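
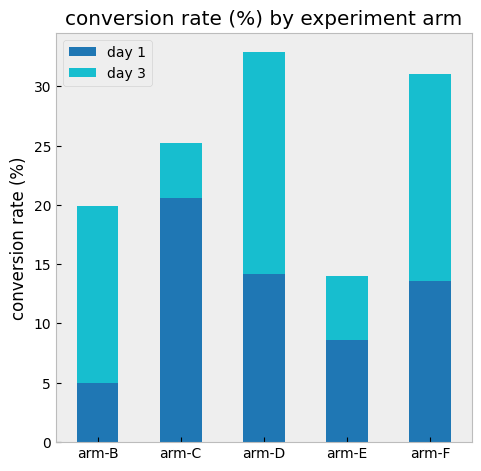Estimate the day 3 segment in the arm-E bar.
≈ 5

day 3 top ≈ 15, bottom ≈ 10; segment ≈ 5.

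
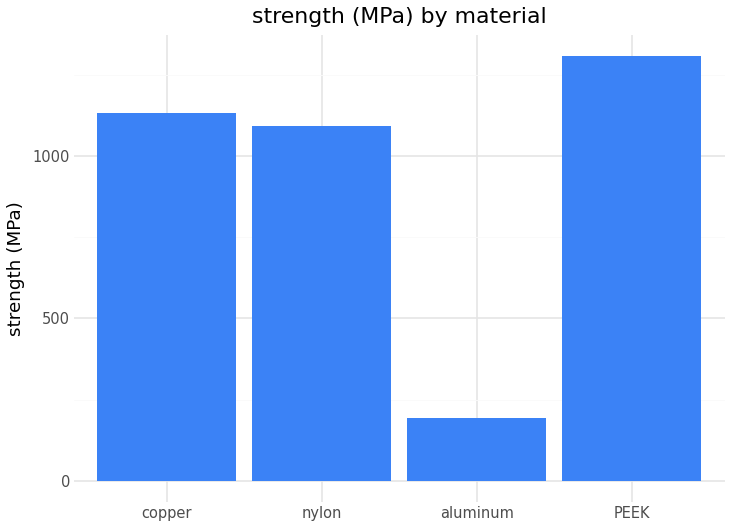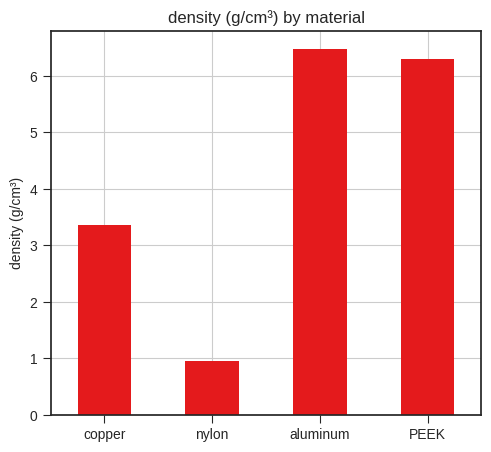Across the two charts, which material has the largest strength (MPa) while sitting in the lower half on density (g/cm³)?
copper

Chart 2 median density (g/cm³) ≈ 5; below-median materials: copper, nylon. Among those, copper has the highest strength (MPa) (≈ 1200).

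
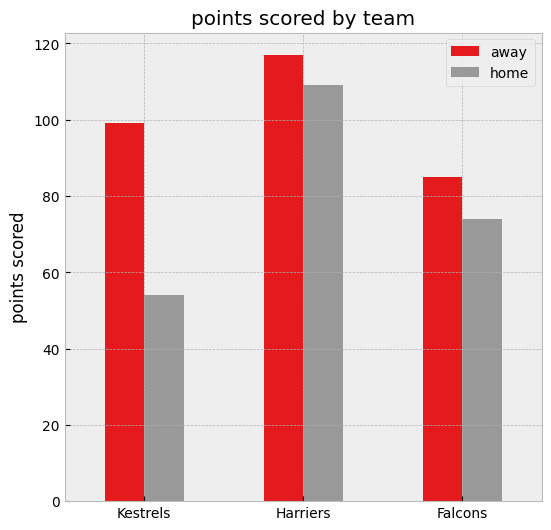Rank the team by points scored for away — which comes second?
Kestrels

Top 3 for away: Harriers ≈ 120, Kestrels ≈ 100, Falcons ≈ 80.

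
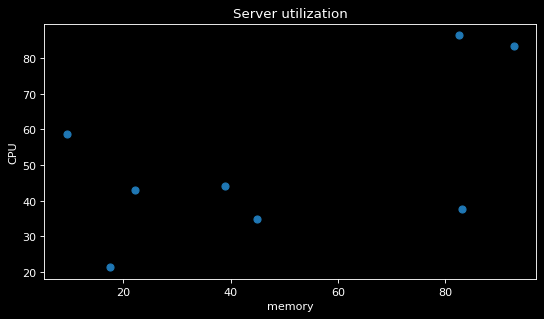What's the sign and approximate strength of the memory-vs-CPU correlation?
Points are positively correlated; moderate (|r| ≈ 0.6).

positive, moderate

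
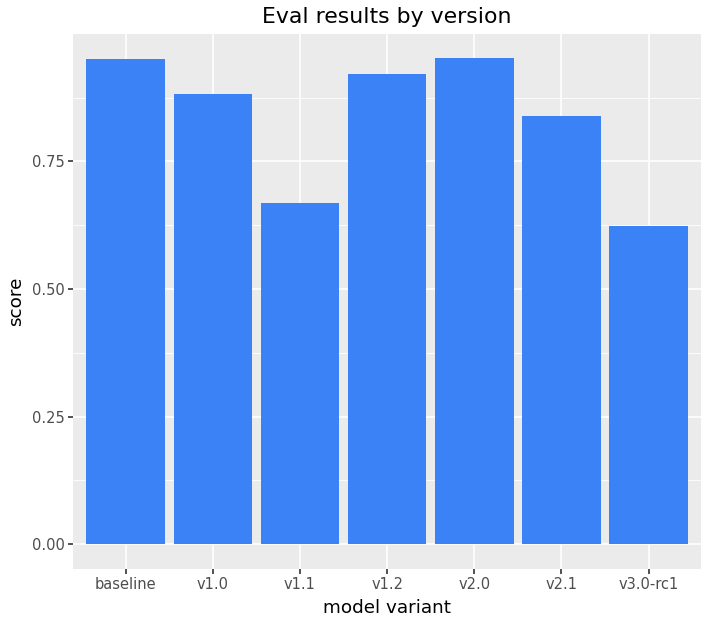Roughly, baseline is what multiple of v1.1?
≈ 1.43×

baseline ≈ 1.0, v1.1 ≈ 0.7; 1.0/0.7 ≈ 1.43.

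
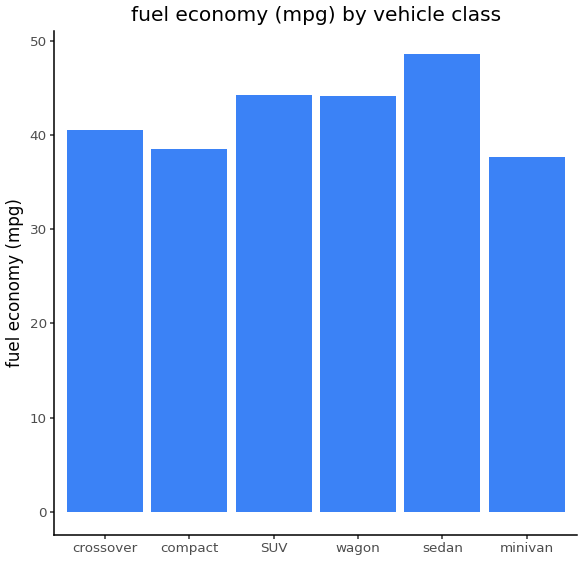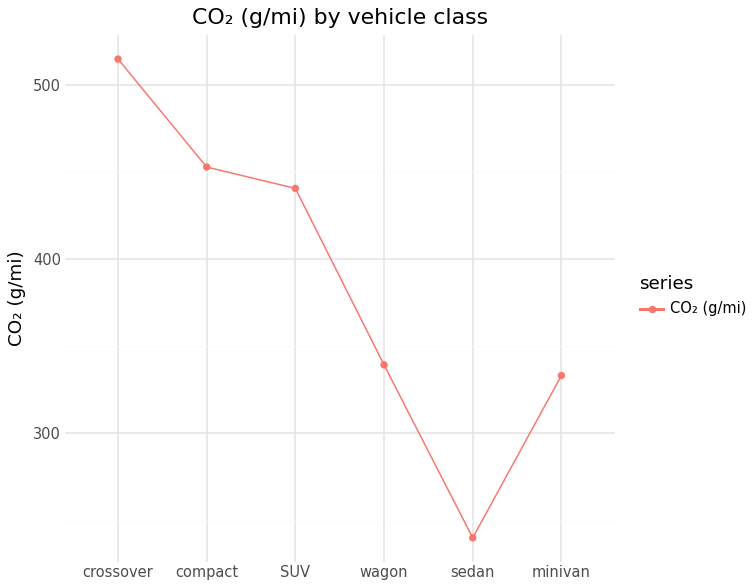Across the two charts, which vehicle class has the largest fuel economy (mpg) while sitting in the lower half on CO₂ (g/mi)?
Chart 2 median CO₂ (g/mi) ≈ 400; below-median vehicle classes: wagon, sedan, minivan. Among those, sedan has the highest fuel economy (mpg) (≈ 50).

sedan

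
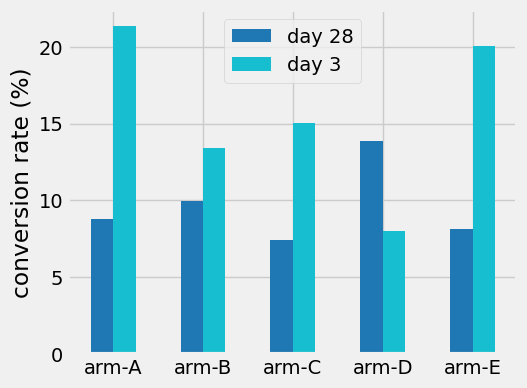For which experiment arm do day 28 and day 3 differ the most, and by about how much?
arm-A: day 28 ≈ 8, day 3 ≈ 22 → gap ≈ 14. Next-largest (arm-E) is only ≈ 12.

arm-A, ≈ 14 %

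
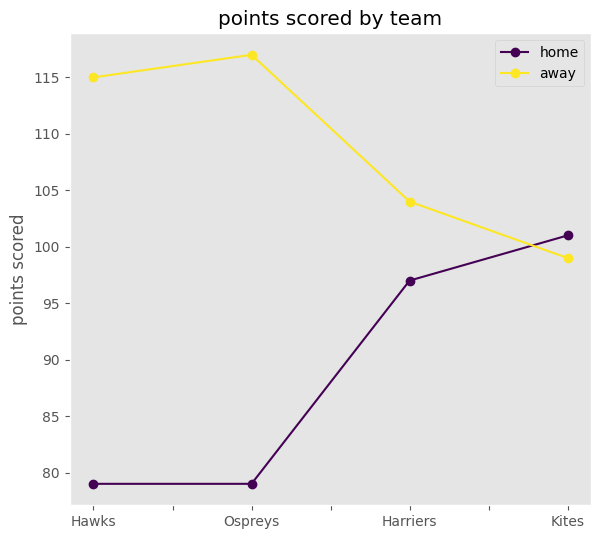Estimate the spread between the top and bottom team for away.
≈ 15

Max Ospreys ≈ 115, min Kites ≈ 100; range ≈ 15.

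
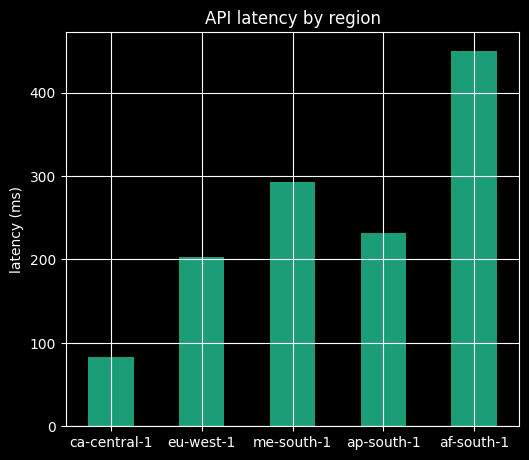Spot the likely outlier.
af-south-1

af-south-1 ≈ 450; the rest sit between ≈ 100 and ≈ 300.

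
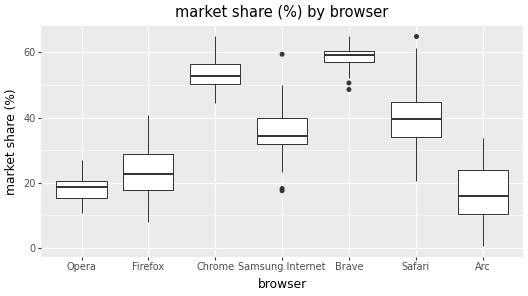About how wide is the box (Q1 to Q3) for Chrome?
≈ 5

Q3 ≈ 55, Q1 ≈ 50; IQR ≈ 5.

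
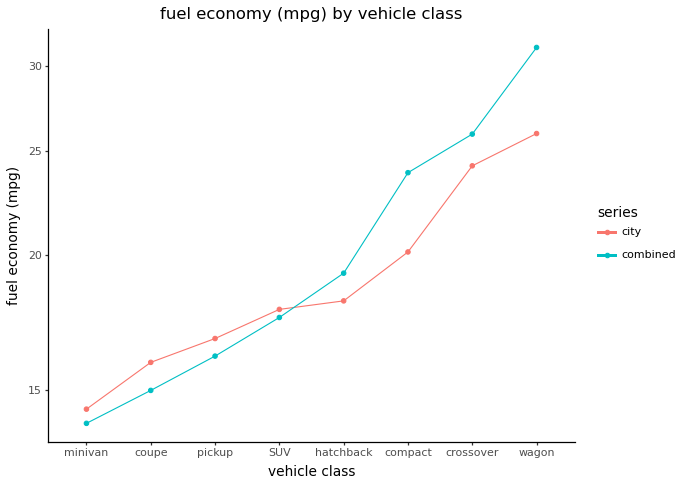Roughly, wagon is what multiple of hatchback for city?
wagon ≈ 26, hatchback ≈ 18; 26/18 ≈ 1.44.

≈ 1.44×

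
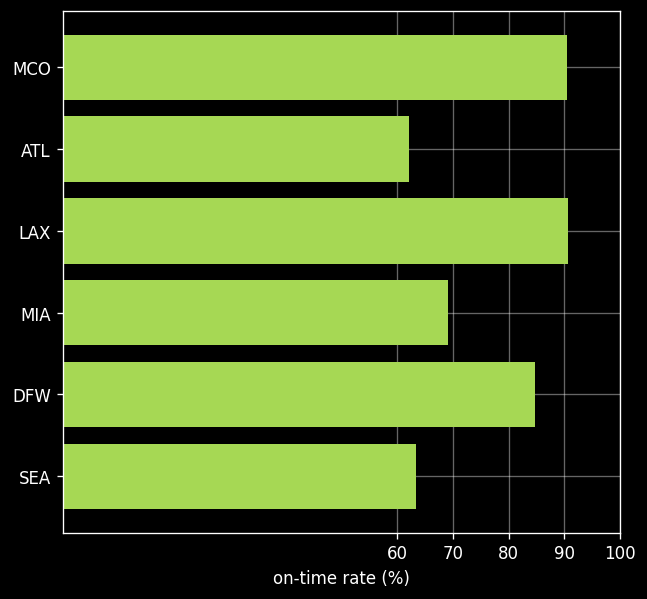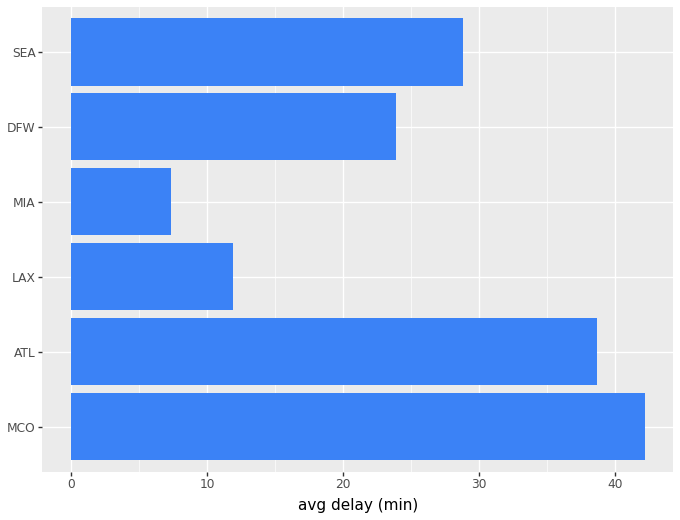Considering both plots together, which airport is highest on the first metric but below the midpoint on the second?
LAX

Chart 2 median avg delay (min) ≈ 25; below-median airports: LAX, MIA, DFW. Among those, LAX has the highest on-time rate (%) (≈ 90).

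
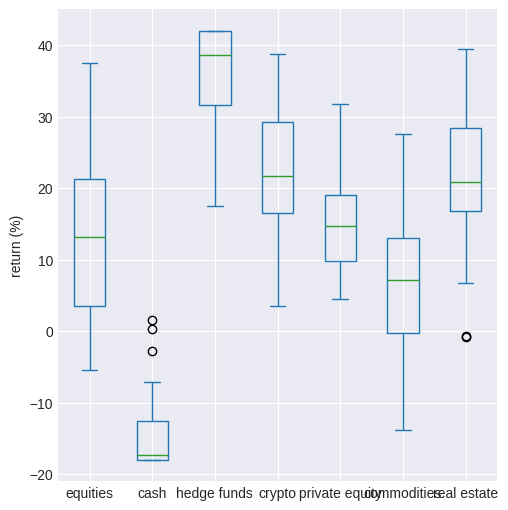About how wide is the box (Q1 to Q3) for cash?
≈ 5

Q3 ≈ -15, Q1 ≈ -20; IQR ≈ 5.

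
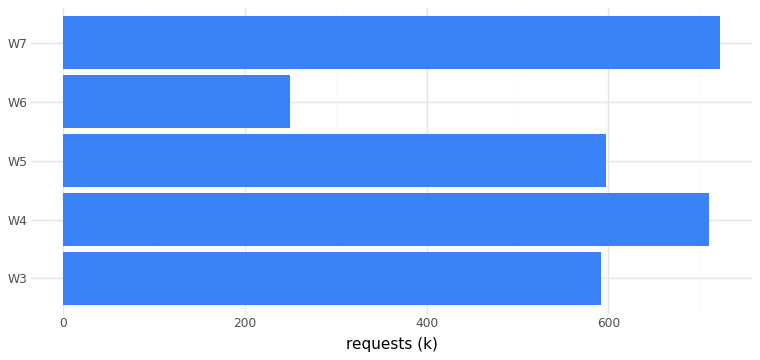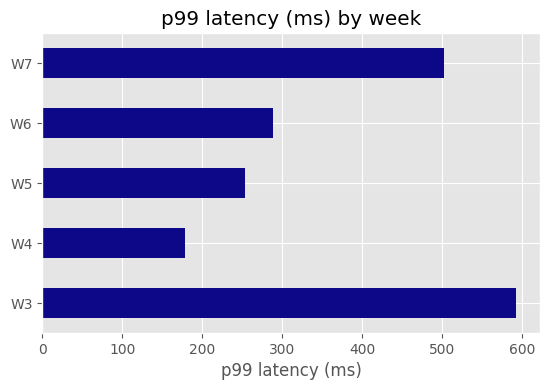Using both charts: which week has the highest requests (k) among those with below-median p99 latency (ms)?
W4

Chart 2 median p99 latency (ms) ≈ 300; below-median weeks: W4, W5. Among those, W4 has the highest requests (k) (≈ 700).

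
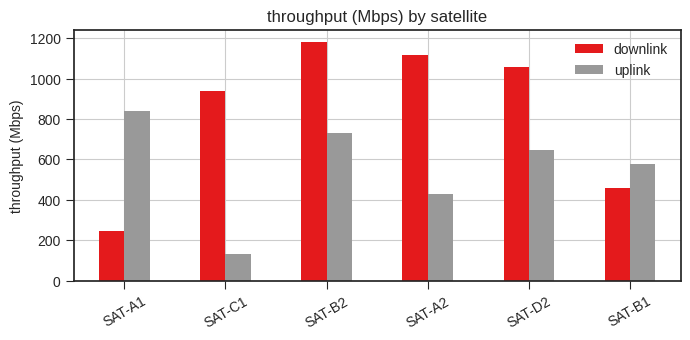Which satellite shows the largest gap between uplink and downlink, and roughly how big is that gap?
SAT-C1: uplink ≈ 100, downlink ≈ 900 → gap ≈ 800. Next-largest (SAT-A2) is only ≈ 700.

SAT-C1, ≈ 800 Mbps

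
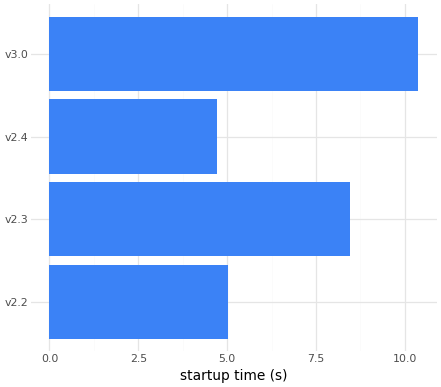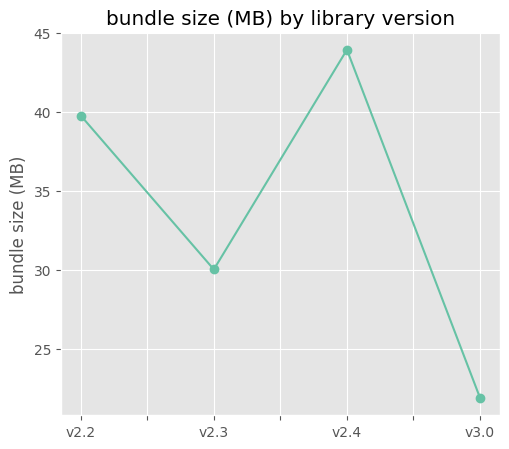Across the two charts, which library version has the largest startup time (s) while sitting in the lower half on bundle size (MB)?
v3.0

Chart 2 median bundle size (MB) ≈ 35; below-median library versions: v2.3, v3.0. Among those, v3.0 has the highest startup time (s) (≈ 10).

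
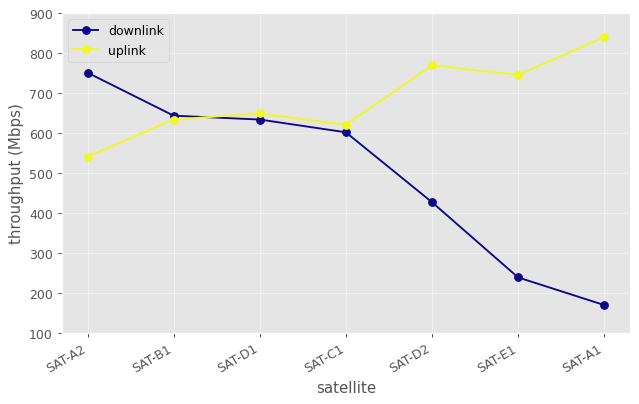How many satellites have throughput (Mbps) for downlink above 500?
4

Above 500: SAT-A2, SAT-B1, SAT-D1, SAT-C1.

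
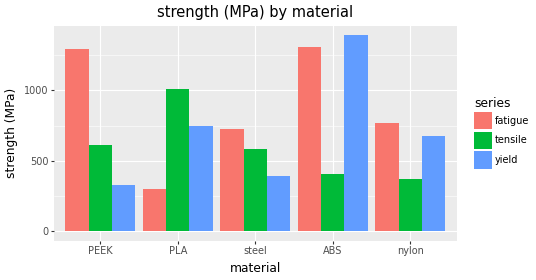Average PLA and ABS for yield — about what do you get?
(800 + 1400) / 2 ≈ 1100.

≈ 1100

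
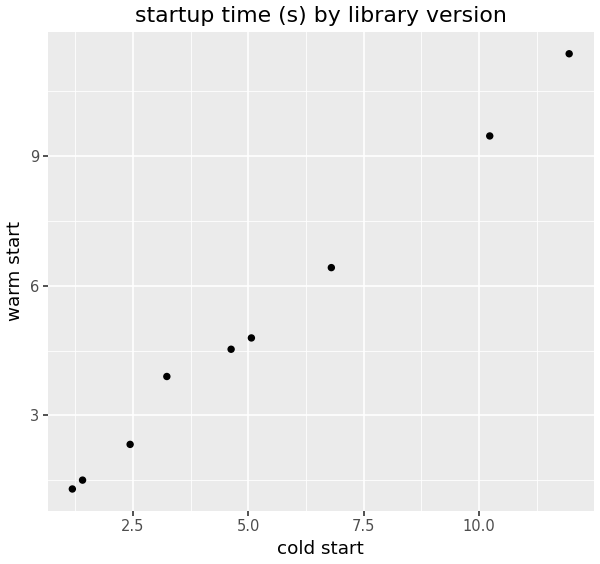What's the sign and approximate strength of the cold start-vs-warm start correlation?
Points are positively correlated; strong (|r| ≈ 1.0).

positive, strong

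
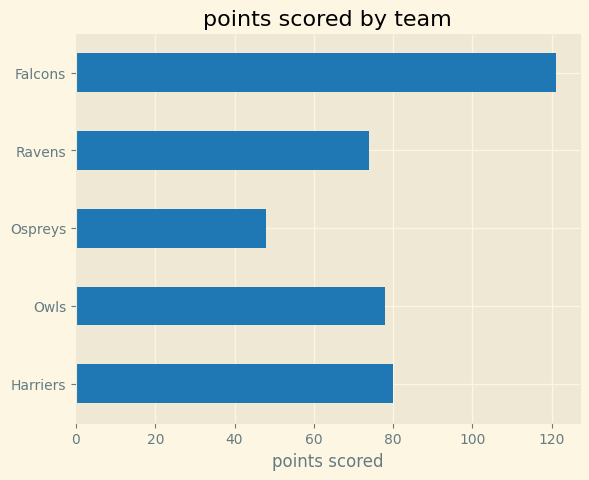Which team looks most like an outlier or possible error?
Falcons ≈ 120; the rest sit between ≈ 40 and ≈ 80.

Falcons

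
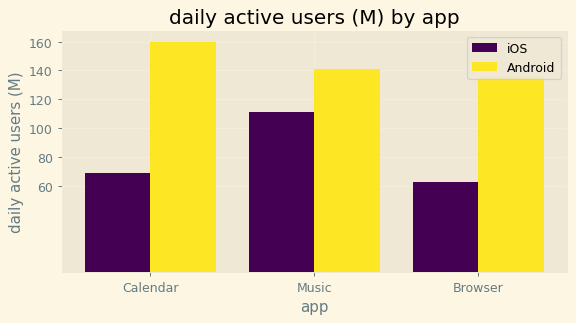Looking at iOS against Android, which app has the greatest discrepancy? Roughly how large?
Calendar: iOS ≈ 60, Android ≈ 160 → gap ≈ 100. Next-largest (Browser) is only ≈ 80.

Calendar, ≈ 100 M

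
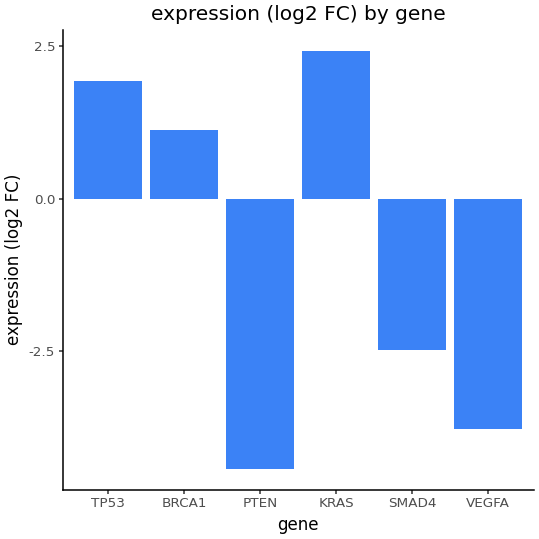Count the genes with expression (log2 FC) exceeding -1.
3

Above -1: TP53, BRCA1, KRAS.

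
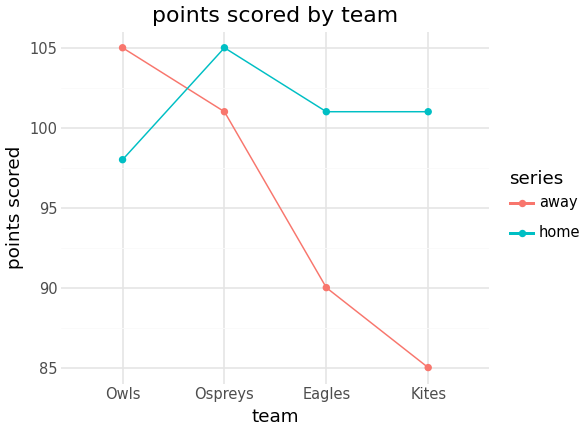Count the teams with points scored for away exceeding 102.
Above 102: Owls.

1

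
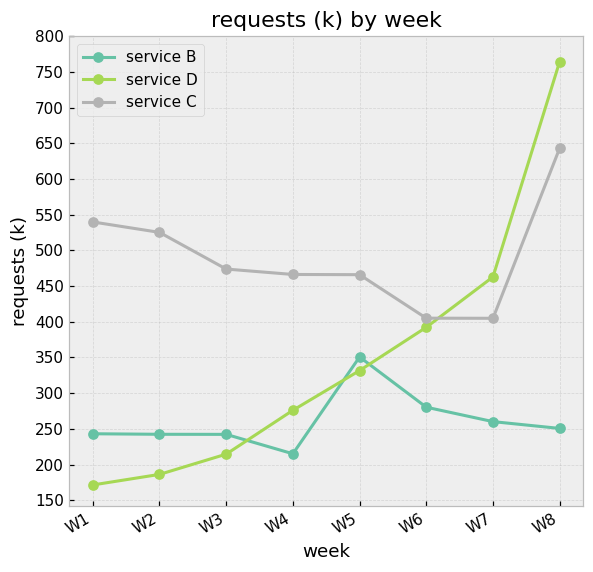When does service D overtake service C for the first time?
W6: service D ≈ 400 vs service C ≈ 400 (not yet); W7: service D ≈ 450 vs service C ≈ 400 (first crossover).

W7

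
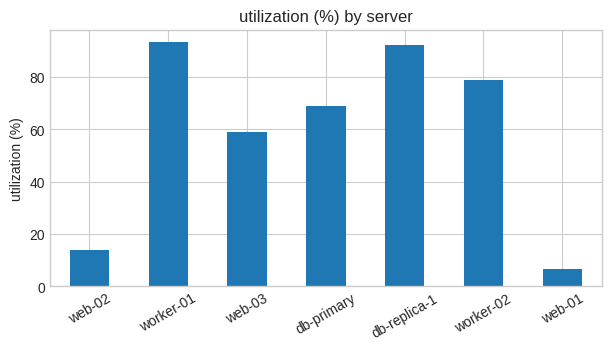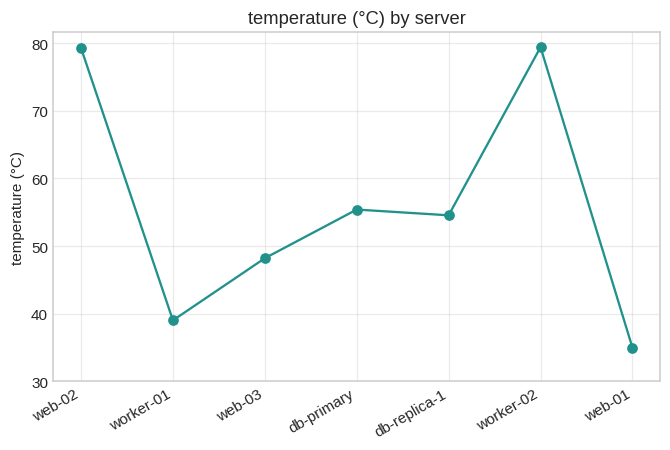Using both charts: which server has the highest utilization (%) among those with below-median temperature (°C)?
Chart 2 median temperature (°C) ≈ 50; below-median servers: worker-01, web-03, web-01. Among those, worker-01 has the highest utilization (%) (≈ 90).

worker-01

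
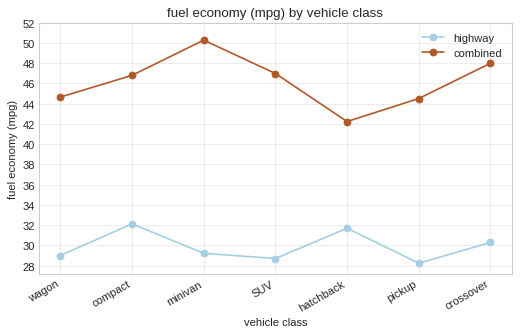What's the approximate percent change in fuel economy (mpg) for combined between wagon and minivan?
≈ +13.6%

wagon ≈ 44, minivan ≈ 50; (50 − 44) / 44 ≈ +13.6%.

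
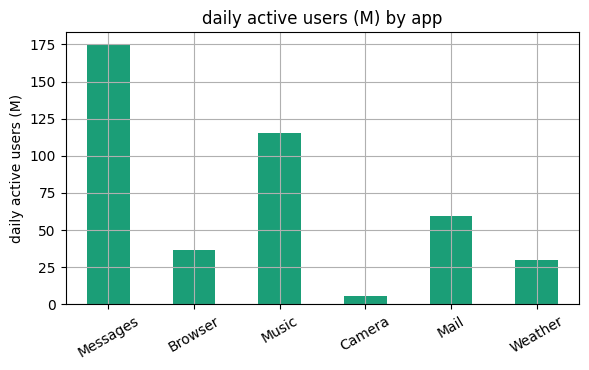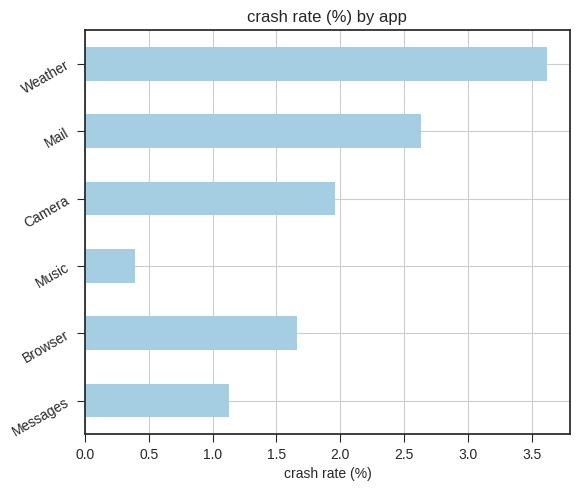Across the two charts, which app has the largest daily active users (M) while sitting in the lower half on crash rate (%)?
Messages

Chart 2 median crash rate (%) ≈ 2; below-median apps: Messages, Browser, Music. Among those, Messages has the highest daily active users (M) (≈ 180).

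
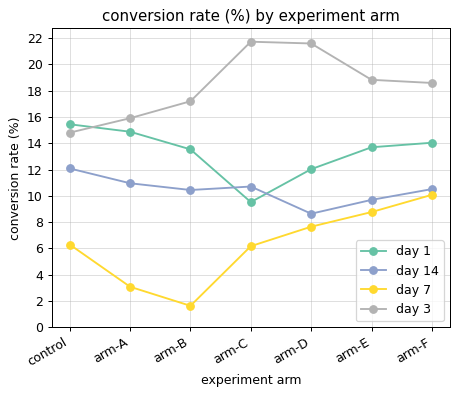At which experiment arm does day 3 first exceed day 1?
arm-A

control: day 3 ≈ 14 vs day 1 ≈ 16 (not yet); arm-A: day 3 ≈ 16 vs day 1 ≈ 14 (first crossover).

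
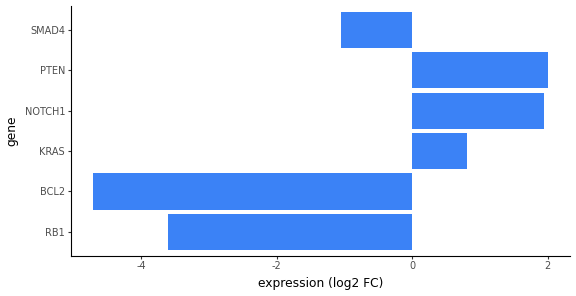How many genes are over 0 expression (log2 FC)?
3

Above 0: KRAS, NOTCH1, PTEN.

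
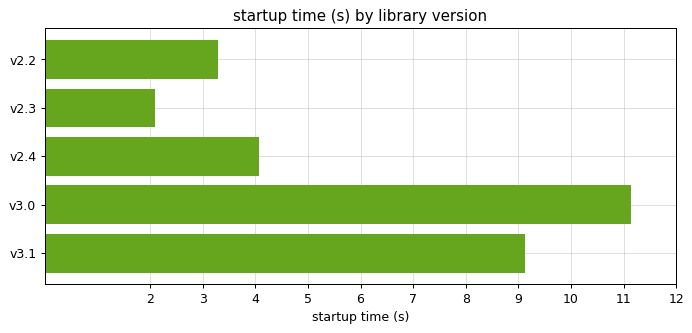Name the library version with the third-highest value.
v2.4

Top 4: v3.0 ≈ 11, v3.1 ≈ 9, v2.4 ≈ 4, v2.2 ≈ 3.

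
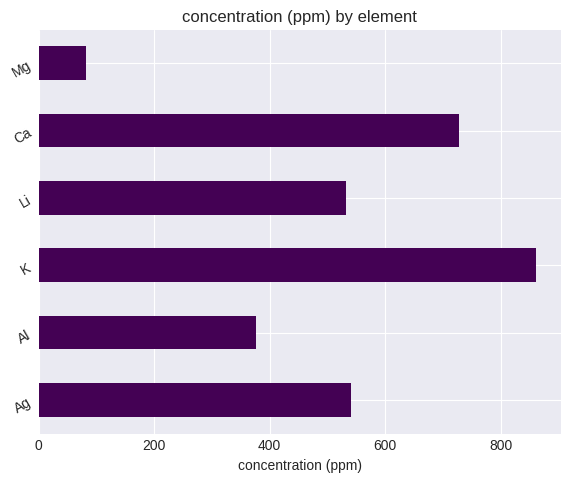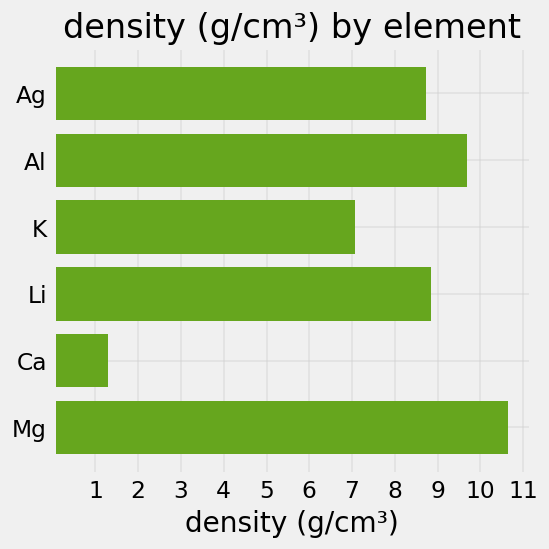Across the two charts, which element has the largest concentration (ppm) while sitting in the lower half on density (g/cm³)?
Chart 2 median density (g/cm³) ≈ 9; below-median elements: Ag, K, Ca. Among those, K has the highest concentration (ppm) (≈ 900).

K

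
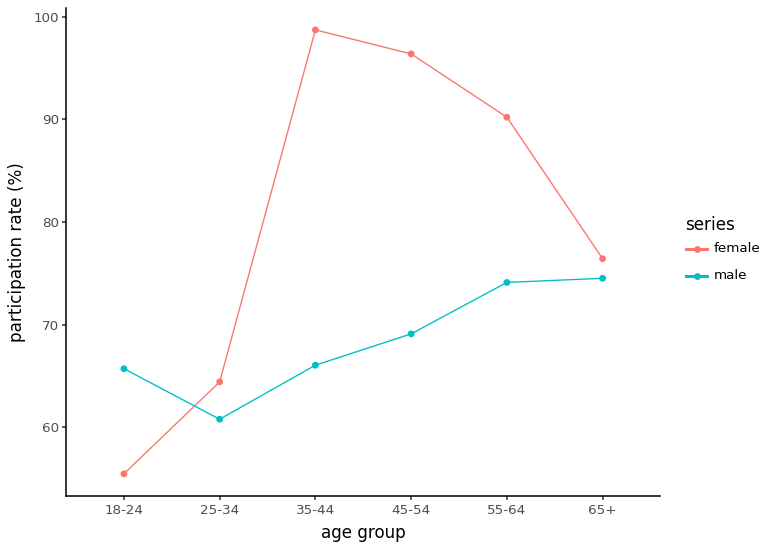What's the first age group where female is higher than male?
18-24: female ≈ 55 vs male ≈ 65 (not yet); 25-34: female ≈ 65 vs male ≈ 60 (first crossover).

25-34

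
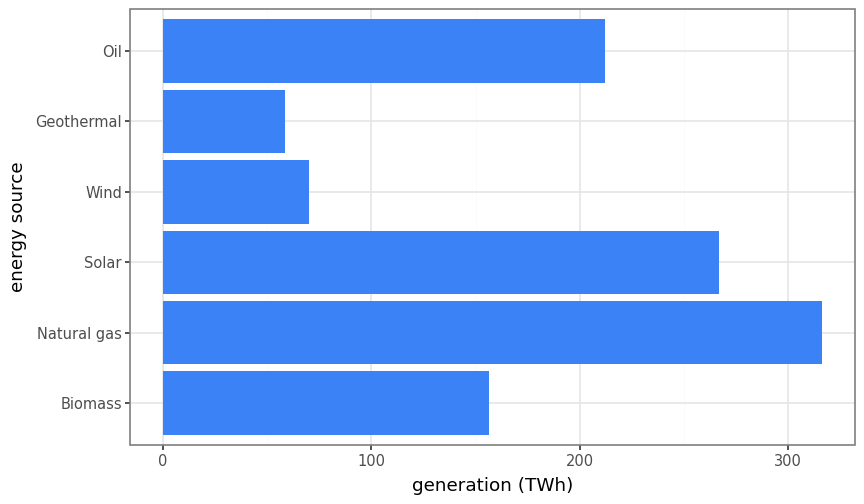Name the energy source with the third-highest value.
Top 4: Natural gas ≈ 300, Solar ≈ 250, Oil ≈ 200, Biomass ≈ 150.

Oil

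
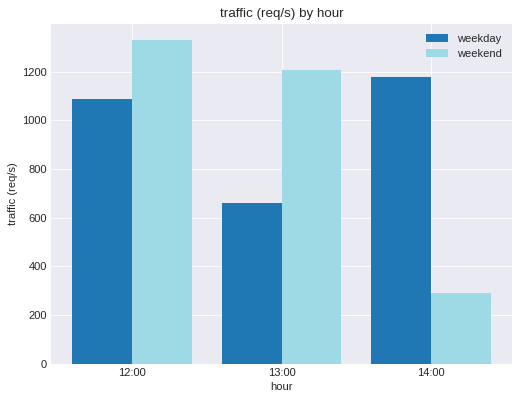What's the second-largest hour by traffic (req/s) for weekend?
13:00

Top 3 for weekend: 12:00 ≈ 1400, 13:00 ≈ 1200, 14:00 ≈ 200.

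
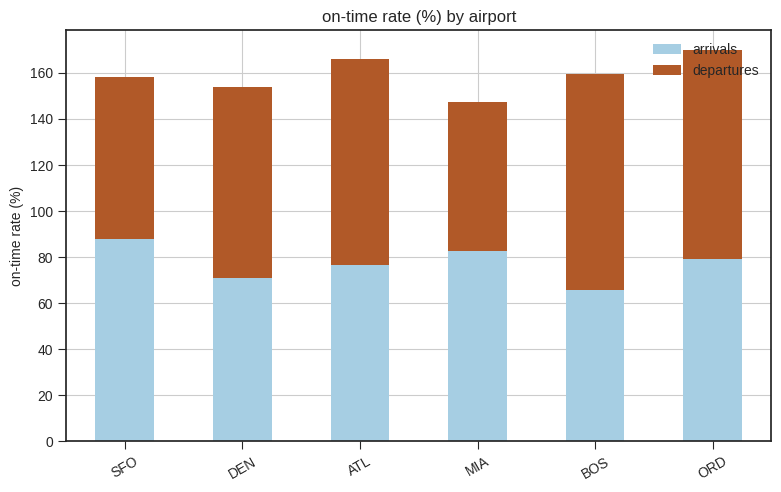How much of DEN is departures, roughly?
departures top ≈ 160, bottom ≈ 80; segment ≈ 80.

≈ 80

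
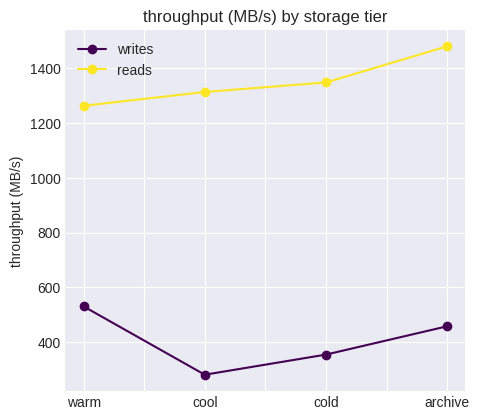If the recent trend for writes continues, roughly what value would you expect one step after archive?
Last three: 300, 400, 500 → slope ≈ 100/step → next ≈ 600.

≈ 600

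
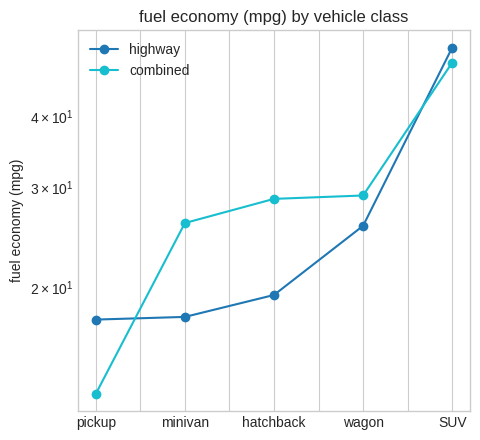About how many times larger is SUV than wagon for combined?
SUV ≈ 50, wagon ≈ 30; 50/30 ≈ 1.67.

≈ 1.67×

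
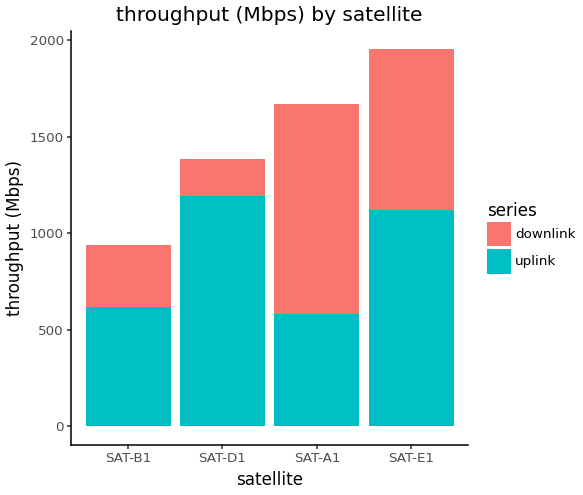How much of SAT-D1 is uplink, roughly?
≈ 1200

uplink top ≈ 1200, bottom ≈ 0; segment ≈ 1200.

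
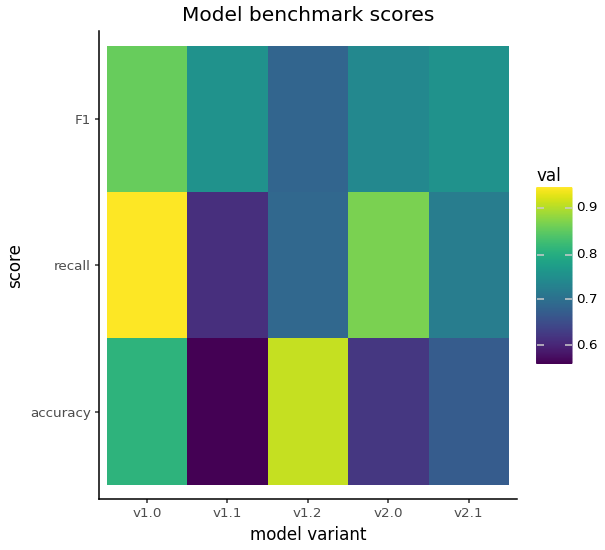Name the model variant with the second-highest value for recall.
Top 3 for recall: v1.0 ≈ 0.95, v2.0 ≈ 0.85, v2.1 ≈ 0.70.

v2.0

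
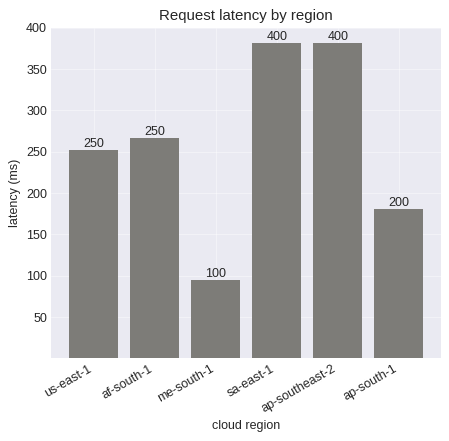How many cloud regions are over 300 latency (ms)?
Above 300: sa-east-1, ap-southeast-2.

2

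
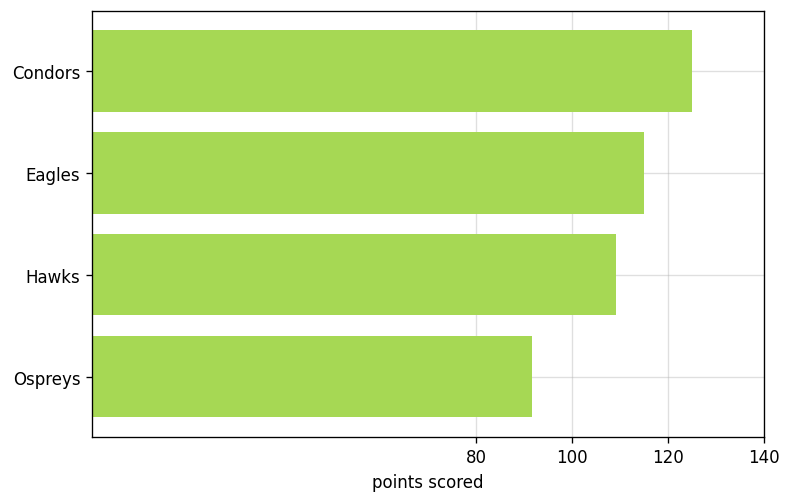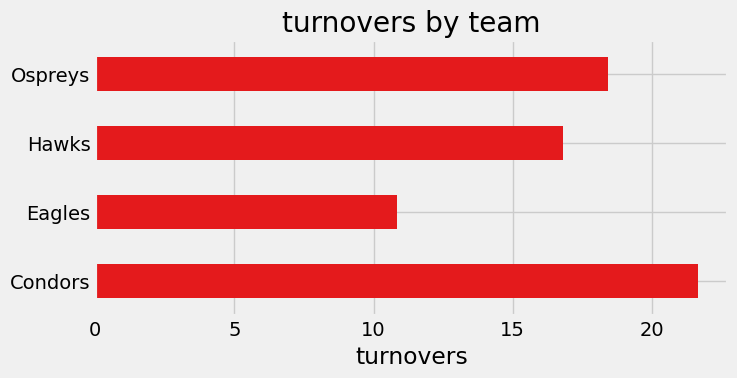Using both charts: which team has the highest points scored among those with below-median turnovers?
Eagles

Chart 2 median turnovers ≈ 18; below-median teams: Eagles, Hawks. Among those, Eagles has the highest points scored (≈ 120).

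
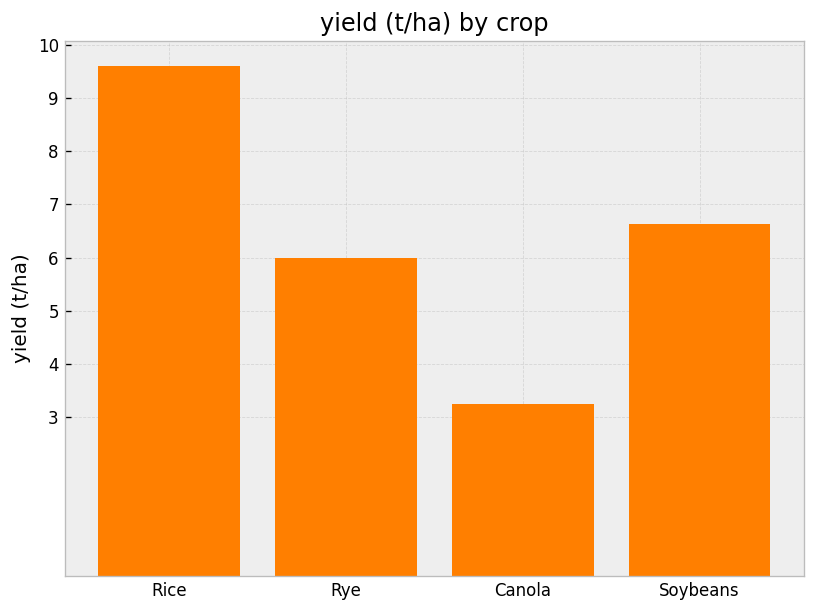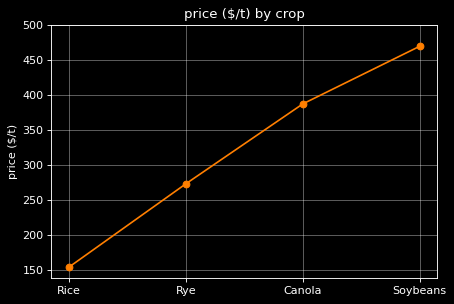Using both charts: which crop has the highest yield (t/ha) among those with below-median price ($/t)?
Chart 2 median price ($/t) ≈ 350; below-median crops: Rice, Rye. Among those, Rice has the highest yield (t/ha) (≈ 10).

Rice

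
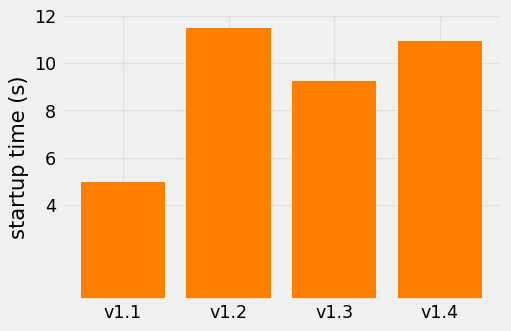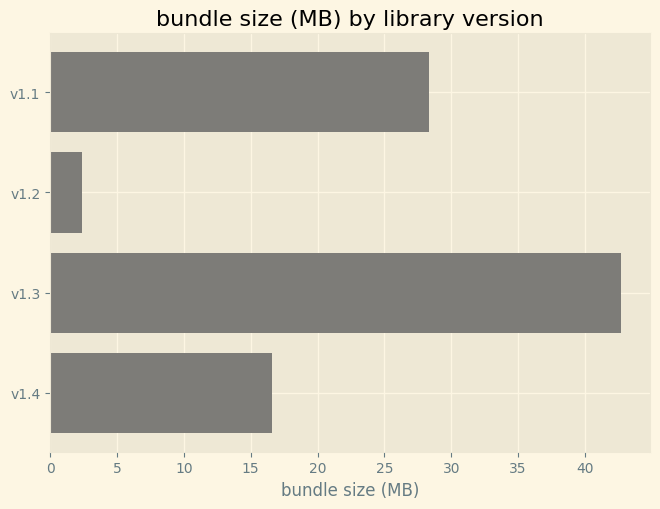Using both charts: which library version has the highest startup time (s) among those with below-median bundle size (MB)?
Chart 2 median bundle size (MB) ≈ 20; below-median library versions: v1.2, v1.4. Among those, v1.2 has the highest startup time (s) (≈ 12).

v1.2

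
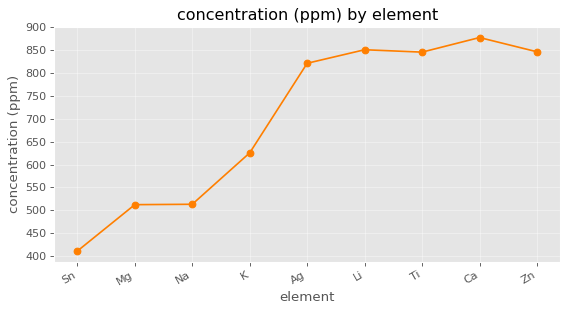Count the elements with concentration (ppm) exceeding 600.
6

Above 600: K, Ag, Li, Ti, Ca, Zn.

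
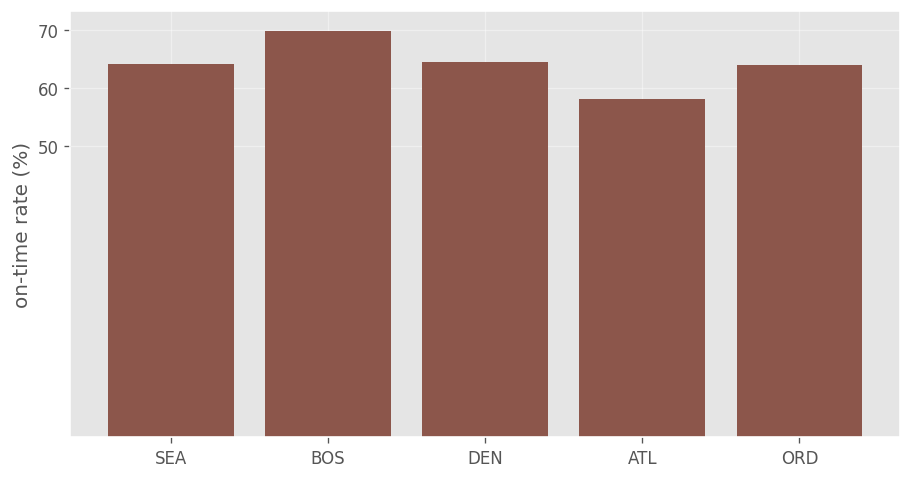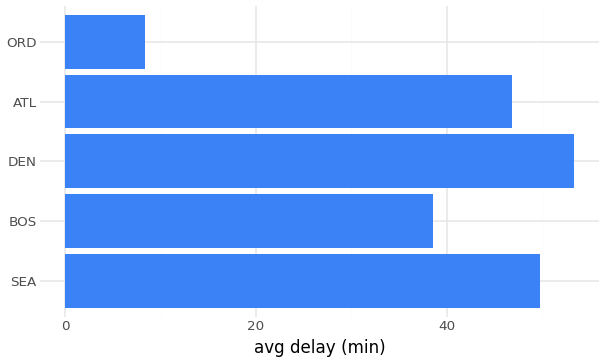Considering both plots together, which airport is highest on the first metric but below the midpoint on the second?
Chart 2 median avg delay (min) ≈ 45; below-median airports: BOS, ORD. Among those, BOS has the highest on-time rate (%) (≈ 70).

BOS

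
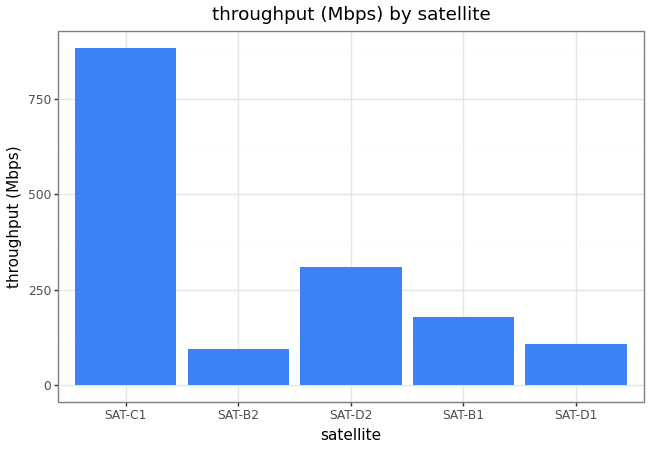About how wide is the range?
Max SAT-C1 ≈ 900, min SAT-B2 ≈ 100; range ≈ 800.

≈ 800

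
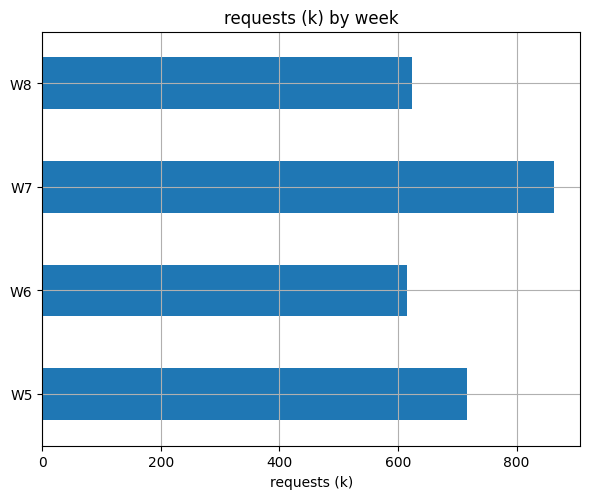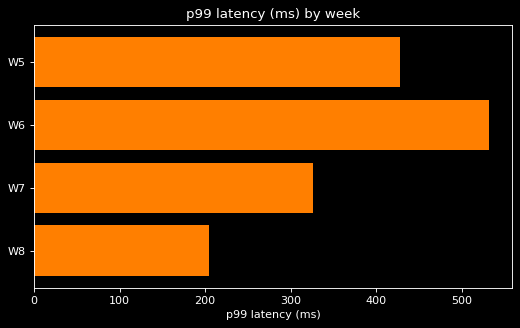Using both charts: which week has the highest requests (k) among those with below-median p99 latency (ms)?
W7

Chart 2 median p99 latency (ms) ≈ 400; below-median weeks: W7, W8. Among those, W7 has the highest requests (k) (≈ 900).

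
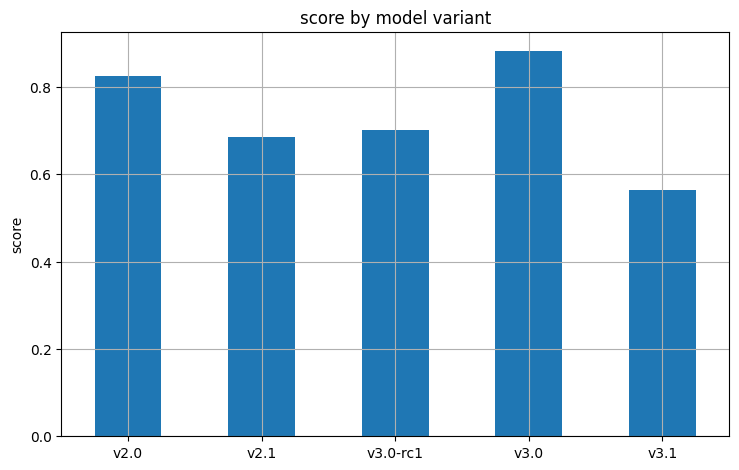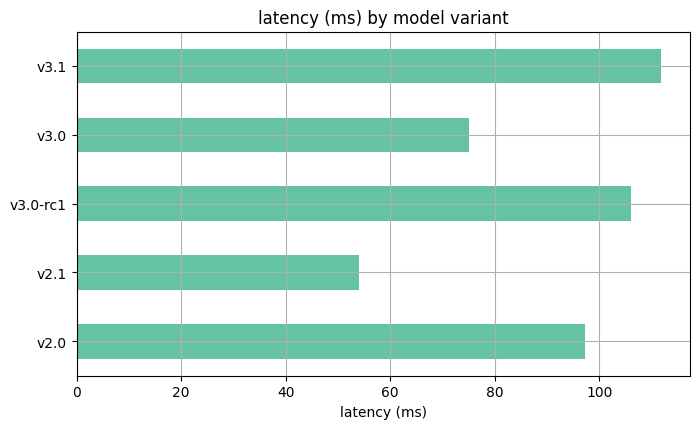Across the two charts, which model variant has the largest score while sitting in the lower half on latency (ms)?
Chart 2 median latency (ms) ≈ 100; below-median model variants: v2.1, v3.0. Among those, v3.0 has the highest score (≈ 0.9).

v3.0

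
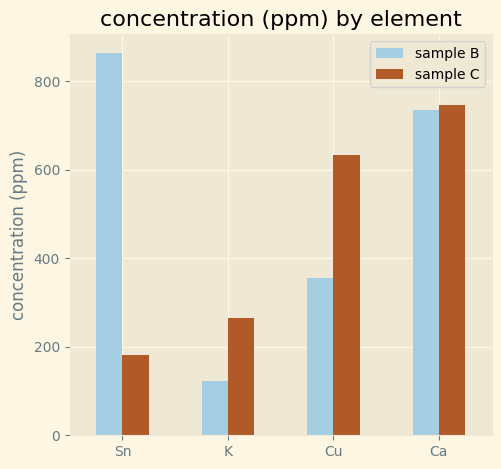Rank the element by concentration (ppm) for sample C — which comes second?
Top 3 for sample C: Ca ≈ 700, Cu ≈ 600, K ≈ 300.

Cu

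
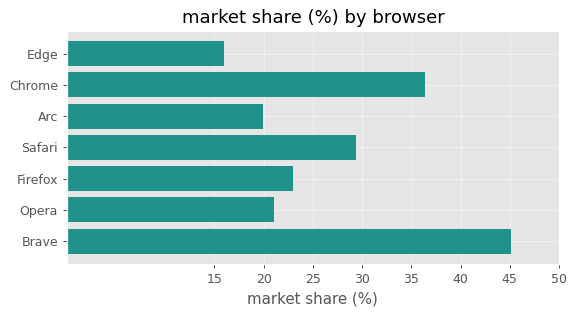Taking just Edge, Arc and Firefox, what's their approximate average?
(15 + 20 + 25) / 3 ≈ 20.

≈ 20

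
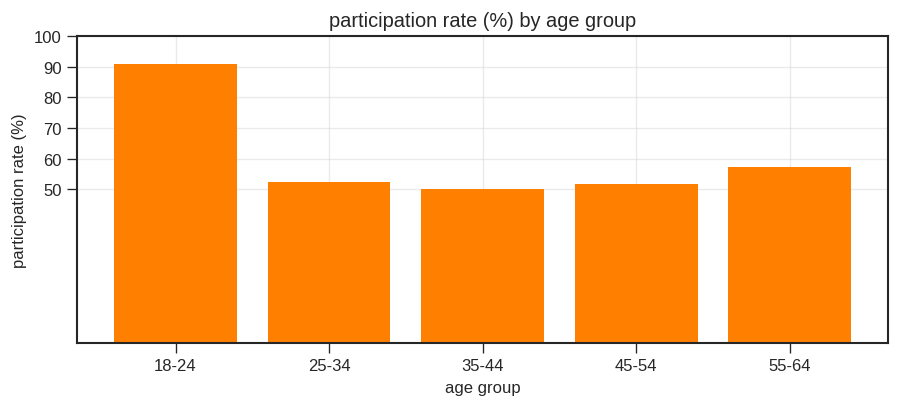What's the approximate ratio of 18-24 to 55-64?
18-24 ≈ 90, 55-64 ≈ 60; 90/60 ≈ 1.5.

≈ 1.5×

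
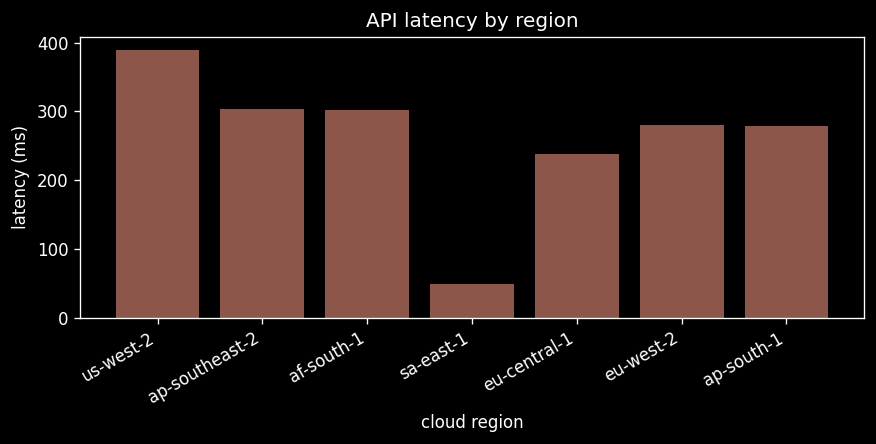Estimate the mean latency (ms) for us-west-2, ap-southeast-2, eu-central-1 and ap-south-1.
≈ 312

(400 + 300 + 250 + 300) / 4 ≈ 312.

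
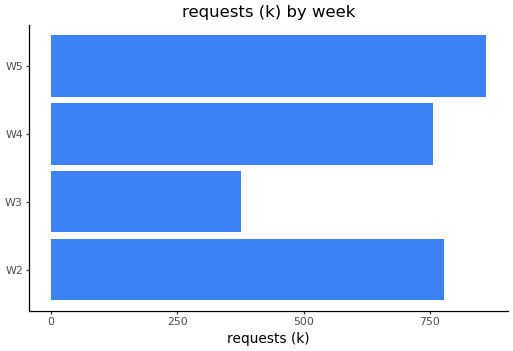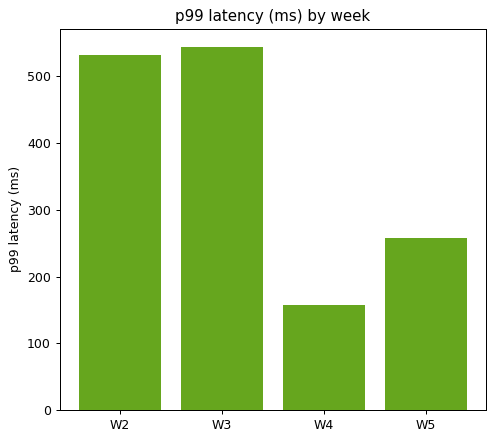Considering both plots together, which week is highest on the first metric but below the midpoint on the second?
W5

Chart 2 median p99 latency (ms) ≈ 400; below-median weeks: W4, W5. Among those, W5 has the highest requests (k) (≈ 900).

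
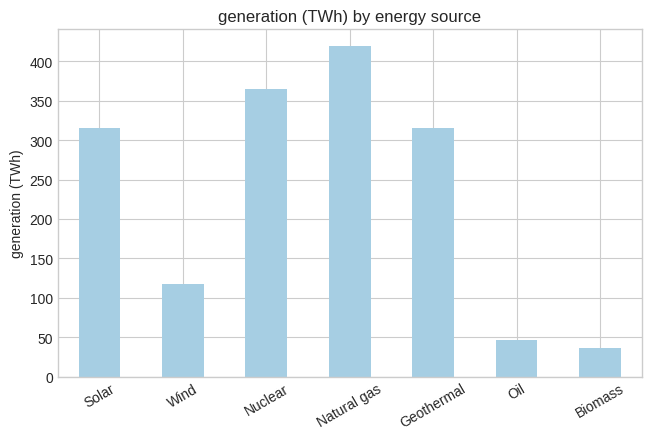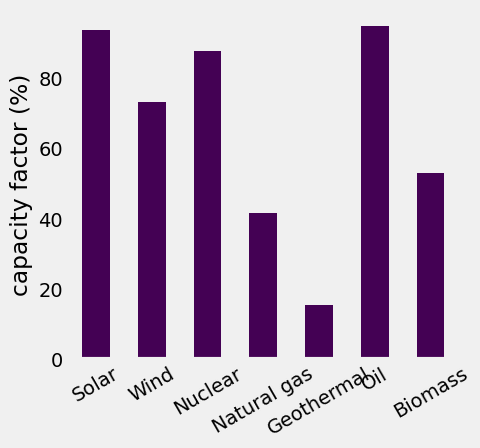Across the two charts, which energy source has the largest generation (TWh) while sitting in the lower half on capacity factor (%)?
Natural gas

Chart 2 median capacity factor (%) ≈ 70; below-median energy sources: Natural gas, Geothermal, Biomass. Among those, Natural gas has the highest generation (TWh) (≈ 400).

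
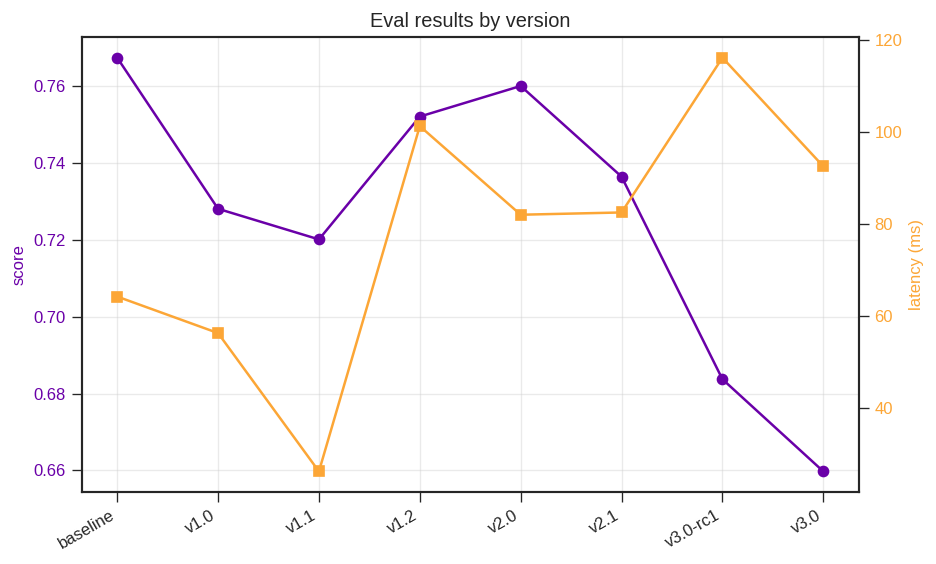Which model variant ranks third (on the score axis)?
Top 4 (on the score axis): baseline ≈ 0.77, v2.0 ≈ 0.76, v1.2 ≈ 0.75, v2.1 ≈ 0.74.

v1.2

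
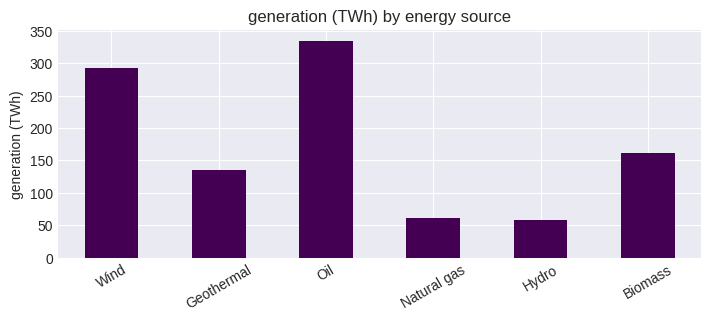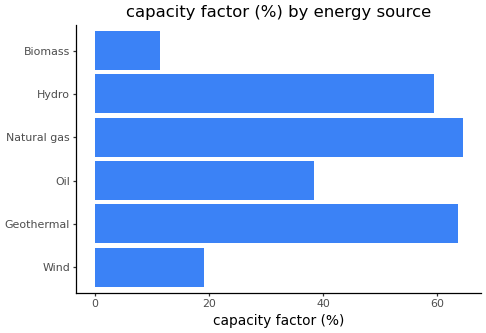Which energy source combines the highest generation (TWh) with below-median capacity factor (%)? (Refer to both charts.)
Chart 2 median capacity factor (%) ≈ 50; below-median energy sources: Wind, Oil, Biomass. Among those, Oil has the highest generation (TWh) (≈ 350).

Oil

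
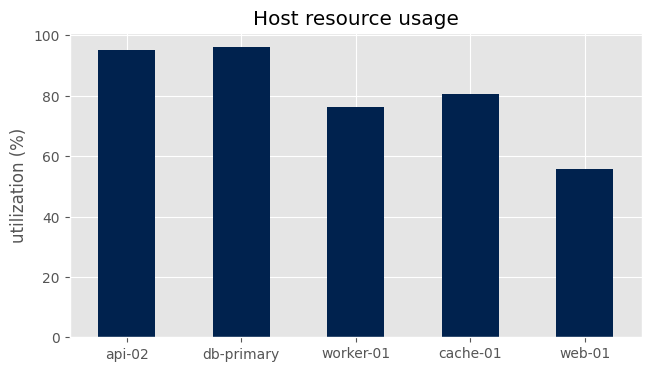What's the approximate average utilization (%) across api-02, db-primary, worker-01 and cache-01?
≈ 90

(100 + 100 + 80 + 80) / 4 ≈ 90.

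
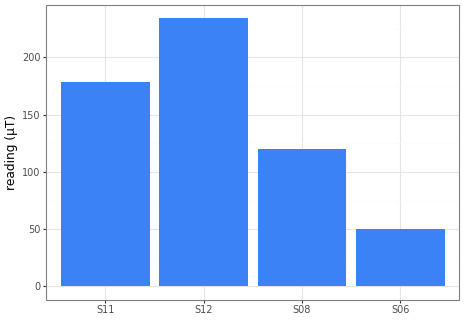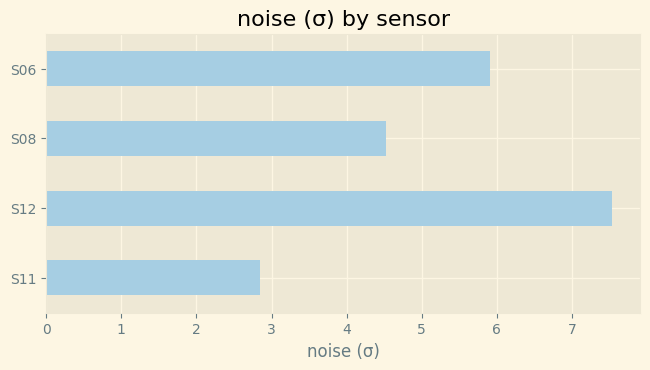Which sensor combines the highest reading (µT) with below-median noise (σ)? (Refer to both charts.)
Chart 2 median noise (σ) ≈ 5; below-median sensors: S11, S08. Among those, S11 has the highest reading (µT) (≈ 175).

S11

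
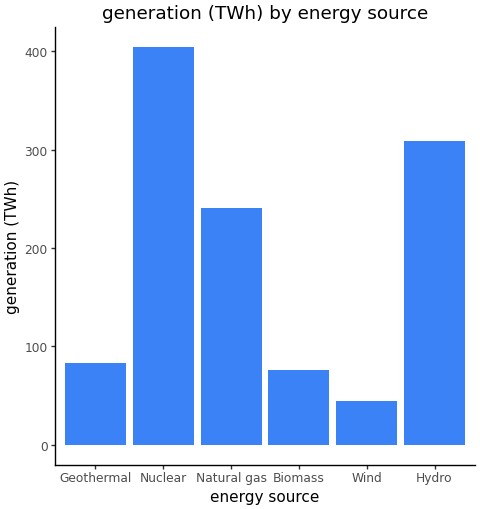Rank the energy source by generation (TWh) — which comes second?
Top 3: Nuclear ≈ 400, Hydro ≈ 300, Natural gas ≈ 250.

Hydro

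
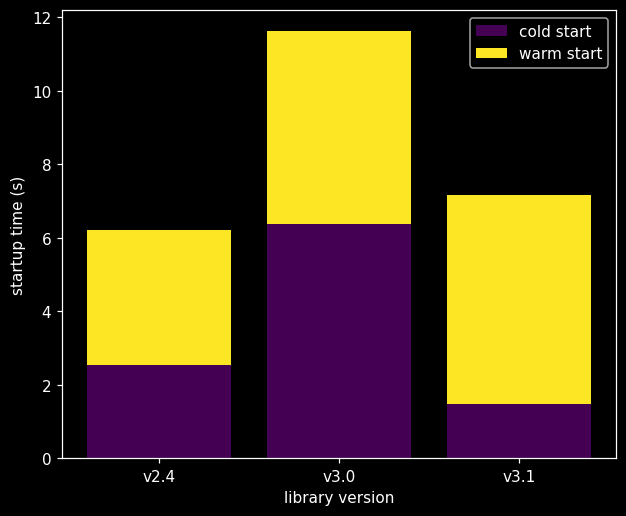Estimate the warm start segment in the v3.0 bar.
warm start top ≈ 12, bottom ≈ 6; segment ≈ 6.

≈ 6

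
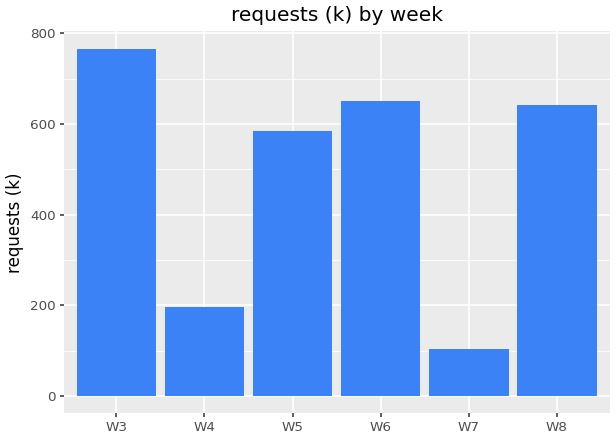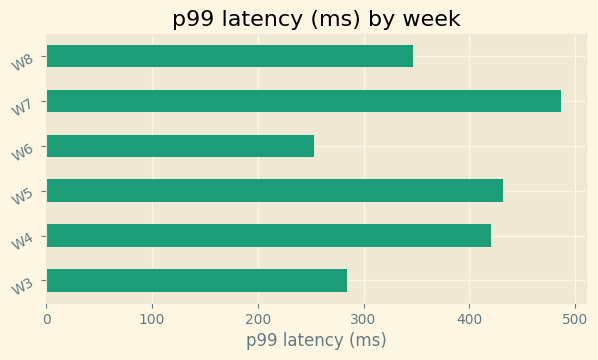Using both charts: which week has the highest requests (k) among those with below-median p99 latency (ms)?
Chart 2 median p99 latency (ms) ≈ 400; below-median weeks: W3, W6, W8. Among those, W3 has the highest requests (k) (≈ 800).

W3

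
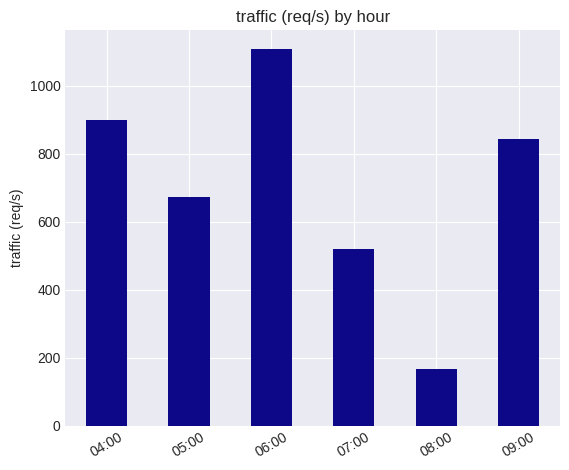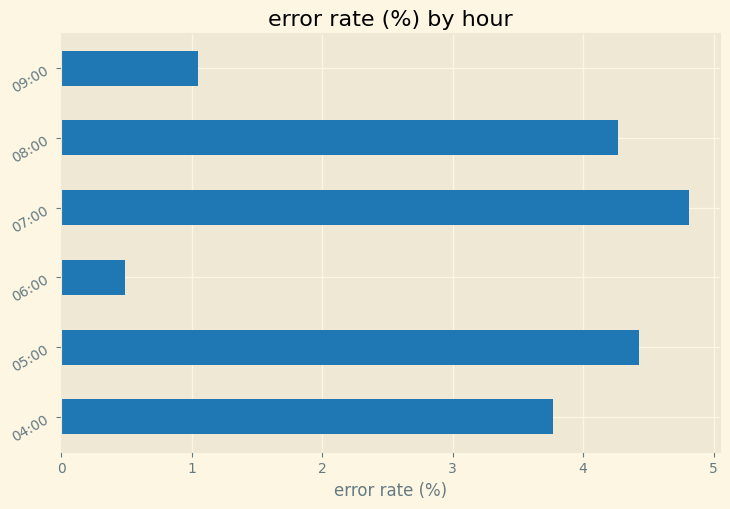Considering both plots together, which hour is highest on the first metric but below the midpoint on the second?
06:00

Chart 2 median error rate (%) ≈ 4; below-median hours: 04:00, 06:00, 09:00. Among those, 06:00 has the highest traffic (req/s) (≈ 1200).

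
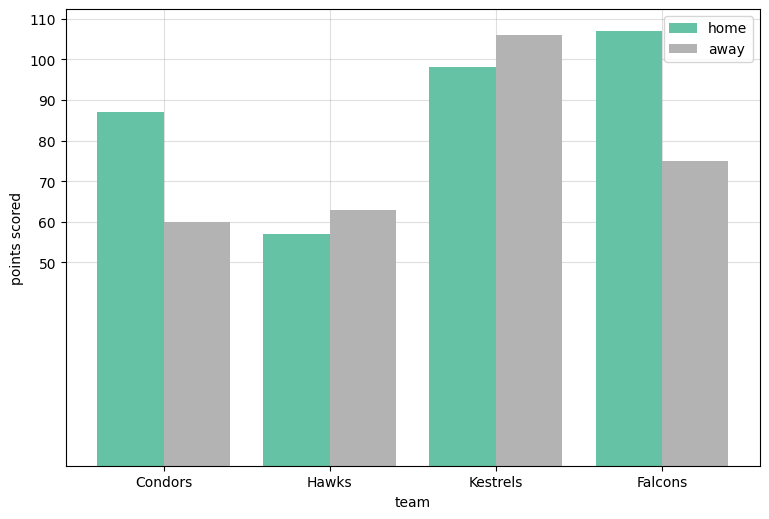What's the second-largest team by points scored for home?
Kestrels

Top 3 for home: Falcons ≈ 110, Kestrels ≈ 100, Condors ≈ 90.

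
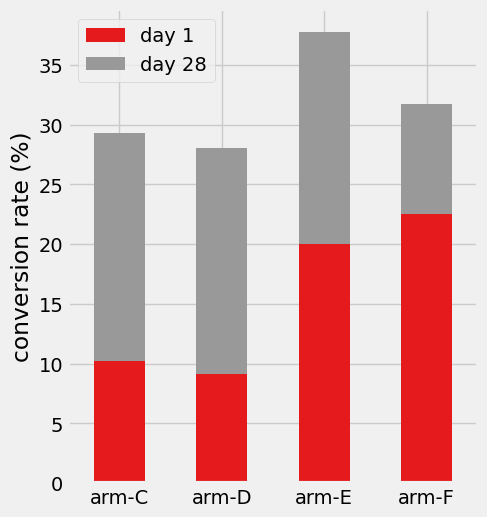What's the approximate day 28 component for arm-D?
day 28 top ≈ 30, bottom ≈ 10; segment ≈ 20.

≈ 20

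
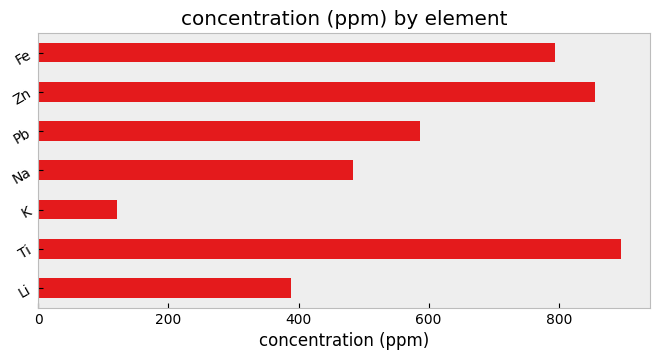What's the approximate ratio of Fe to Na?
≈ 1.6×

Fe ≈ 800, Na ≈ 500; 800/500 ≈ 1.6.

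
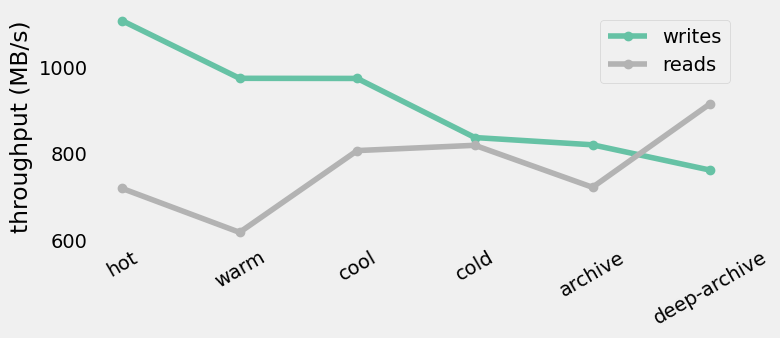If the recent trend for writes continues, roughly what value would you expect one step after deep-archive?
Last three: 850, 800, 750 → slope ≈ -50/step → next ≈ 700.

≈ 700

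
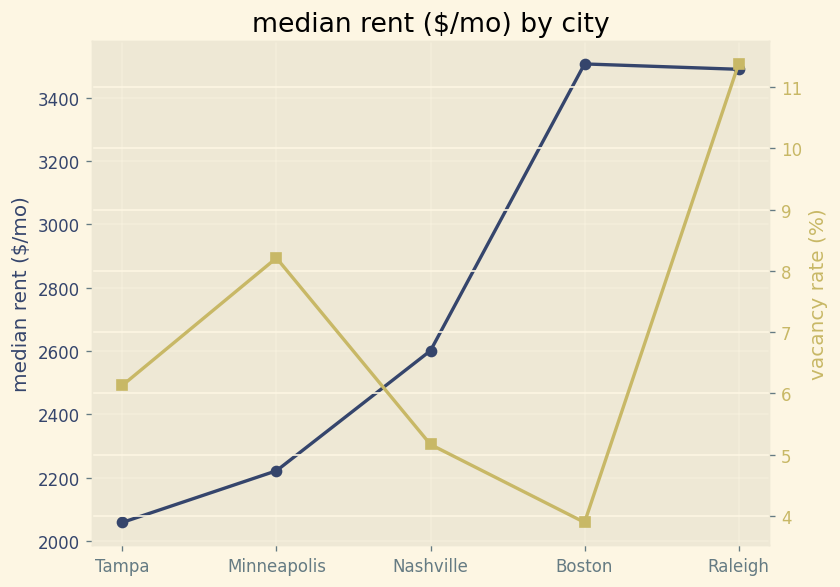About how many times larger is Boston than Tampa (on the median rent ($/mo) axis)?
Boston ≈ 3600, Tampa ≈ 2000; 3600/2000 ≈ 1.8.

≈ 1.8×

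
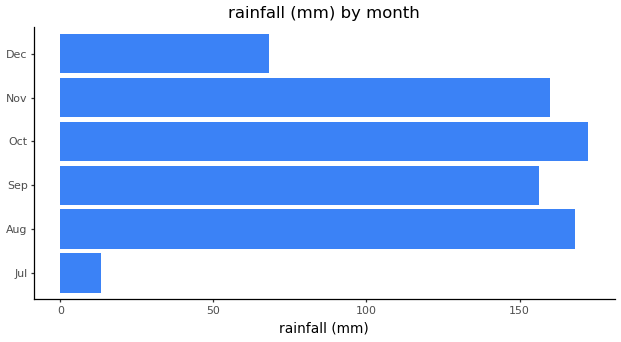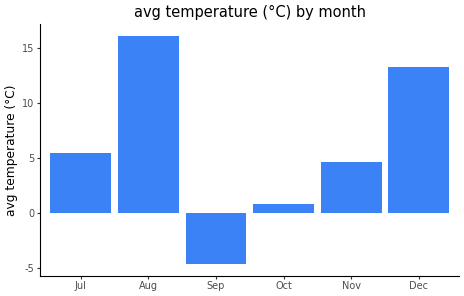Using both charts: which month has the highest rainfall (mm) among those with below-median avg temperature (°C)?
Oct

Chart 2 median avg temperature (°C) ≈ 6; below-median months: Sep, Oct, Nov. Among those, Oct has the highest rainfall (mm) (≈ 180).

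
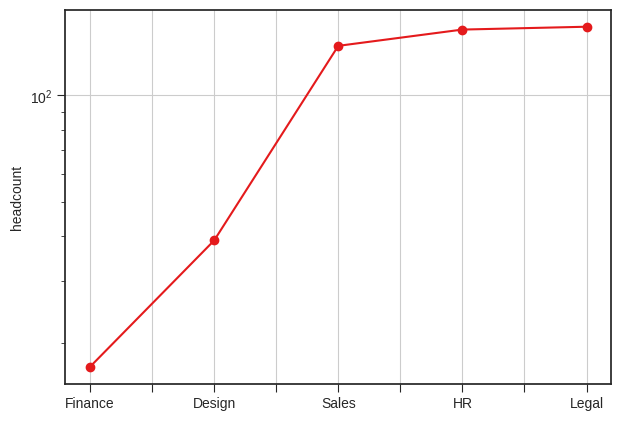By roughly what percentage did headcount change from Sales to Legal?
Sales ≈ 140, Legal ≈ 160; (160 − 140) / 140 ≈ +14.3%.

≈ +14.3%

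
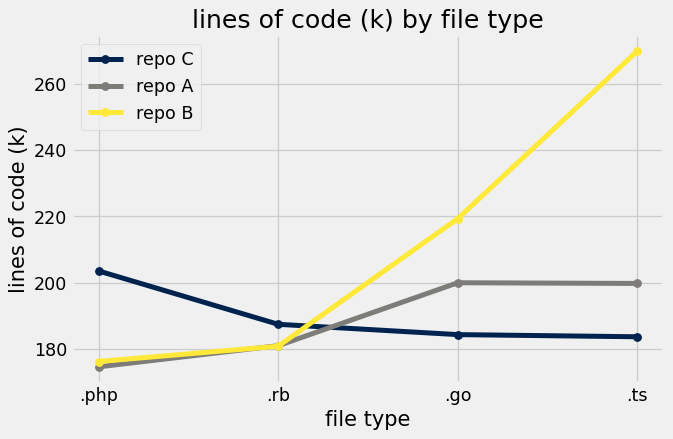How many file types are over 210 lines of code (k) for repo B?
Above 210: .go, .ts.

2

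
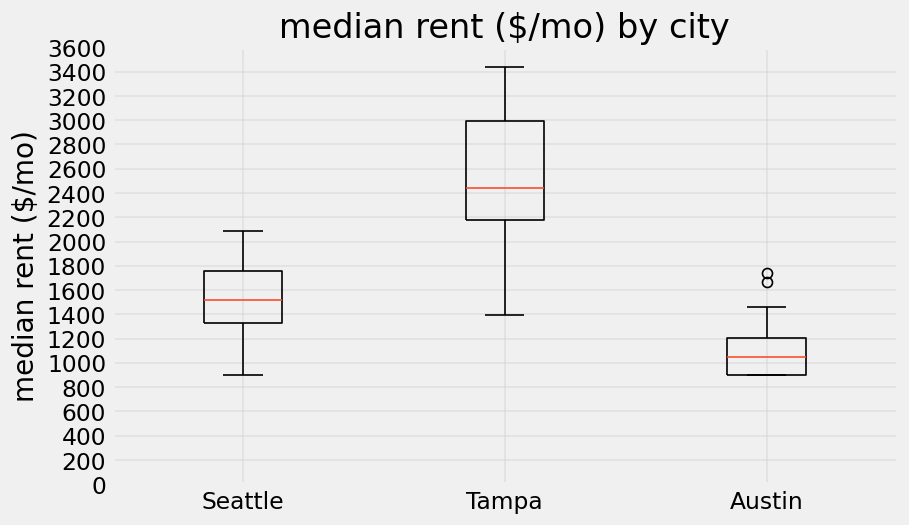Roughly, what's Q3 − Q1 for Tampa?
≈ 800

Q3 ≈ 3000, Q1 ≈ 2200; IQR ≈ 800.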